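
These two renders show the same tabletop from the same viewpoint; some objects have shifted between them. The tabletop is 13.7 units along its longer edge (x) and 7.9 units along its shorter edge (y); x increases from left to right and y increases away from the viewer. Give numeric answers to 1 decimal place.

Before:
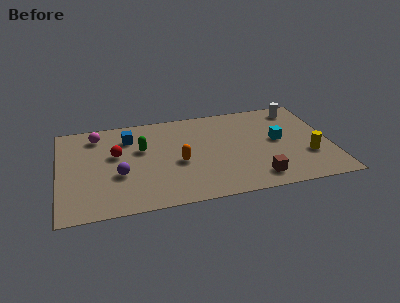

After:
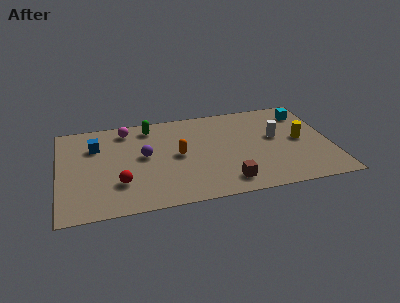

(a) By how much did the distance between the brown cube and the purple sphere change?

-2.0

The distance was about 7.0 in the first image and 5.0 in the second, so they moved 2.0 units closer together.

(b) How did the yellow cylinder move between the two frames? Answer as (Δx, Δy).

(-0.3, 1.4)

The yellow cylinder started near (12.5, 2.6) and ended near (12.2, 4.0).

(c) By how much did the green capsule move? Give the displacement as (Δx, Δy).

(0.5, 1.8)

From the two frames, the green capsule sits at roughly (4.2, 4.9) before and (4.7, 6.7) after.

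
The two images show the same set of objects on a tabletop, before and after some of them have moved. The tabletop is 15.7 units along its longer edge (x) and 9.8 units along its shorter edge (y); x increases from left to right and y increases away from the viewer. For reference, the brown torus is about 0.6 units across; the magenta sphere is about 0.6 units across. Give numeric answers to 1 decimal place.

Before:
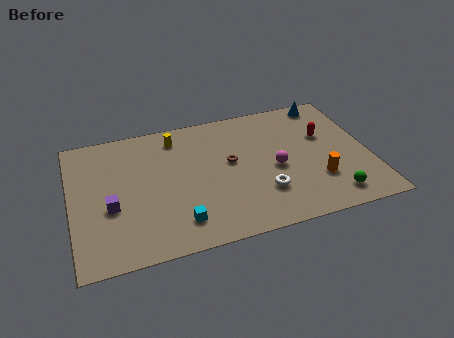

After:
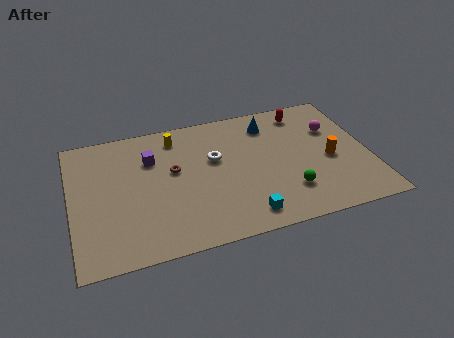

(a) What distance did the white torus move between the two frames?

3.9

From (9.9, 2.8) to (7.6, 6.0), the white torus covered √(2.3² + 3.2²) ≈ 3.9 units.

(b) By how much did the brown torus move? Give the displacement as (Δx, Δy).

(-3.0, 0.2)

The brown torus was at about (8.4, 5.5) and moved to about (5.4, 5.7).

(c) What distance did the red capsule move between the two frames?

2.3

The red capsule moved from about (13.5, 6.2) to (12.6, 8.3), a distance of √(0.9² + 2.1²) ≈ 2.3.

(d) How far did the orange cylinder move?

1.6

The orange cylinder was near (12.8, 2.9) before and (13.6, 4.3) after, so it travelled √(0.8² + 1.4²) ≈ 1.6 units.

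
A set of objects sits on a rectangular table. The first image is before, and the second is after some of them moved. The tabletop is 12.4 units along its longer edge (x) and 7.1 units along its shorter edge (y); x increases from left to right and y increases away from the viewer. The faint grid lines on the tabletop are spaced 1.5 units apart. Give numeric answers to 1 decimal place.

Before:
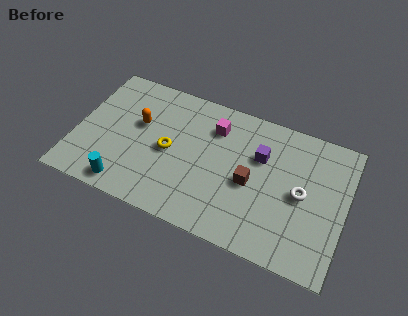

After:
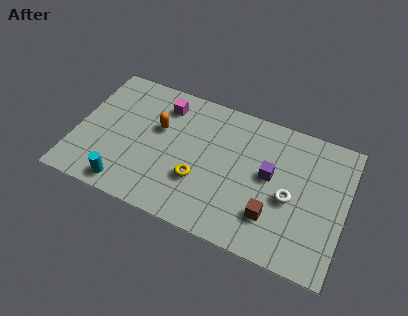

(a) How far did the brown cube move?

1.7

From (8.1, 3.2) to (9.2, 1.9), the brown cube covered √(1.1² + 1.3²) ≈ 1.7 units.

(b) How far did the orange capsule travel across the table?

0.9

The orange capsule moved from about (2.8, 4.3) to (3.7, 4.4), a distance of √(0.9² + 0.1²) ≈ 0.9.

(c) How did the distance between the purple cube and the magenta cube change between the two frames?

+3.1

They were about 2.3 units apart before and 5.4 after — 3.1 units further apart.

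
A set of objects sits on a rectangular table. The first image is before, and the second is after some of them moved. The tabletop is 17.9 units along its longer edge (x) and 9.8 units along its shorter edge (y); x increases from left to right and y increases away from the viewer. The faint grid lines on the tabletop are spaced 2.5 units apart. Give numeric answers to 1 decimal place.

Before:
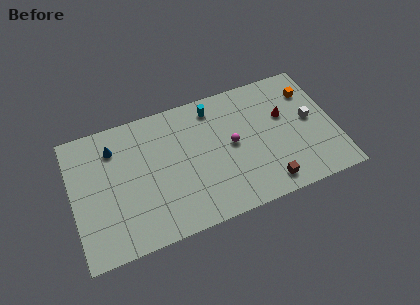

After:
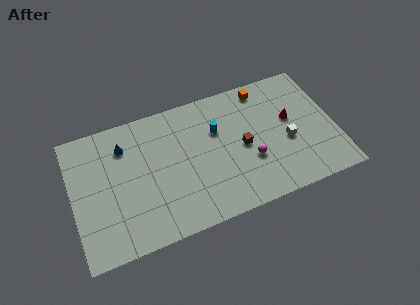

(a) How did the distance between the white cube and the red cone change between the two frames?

-0.3

Before: roughly 1.9 units apart; after: 1.6. That's 0.3 units closer together.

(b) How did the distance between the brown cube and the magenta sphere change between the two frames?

-2.9

They were about 4.2 units apart before and 1.3 after — 2.9 units closer together.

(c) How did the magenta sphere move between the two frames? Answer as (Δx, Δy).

(1.1, -1.6)

The magenta sphere started near (10.9, 5.1) and ended near (12.0, 3.5).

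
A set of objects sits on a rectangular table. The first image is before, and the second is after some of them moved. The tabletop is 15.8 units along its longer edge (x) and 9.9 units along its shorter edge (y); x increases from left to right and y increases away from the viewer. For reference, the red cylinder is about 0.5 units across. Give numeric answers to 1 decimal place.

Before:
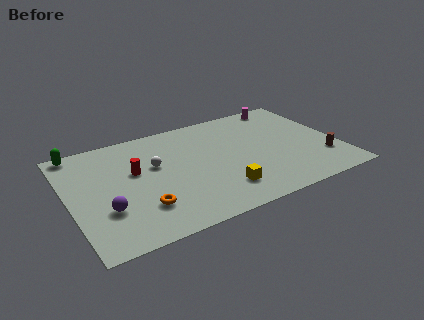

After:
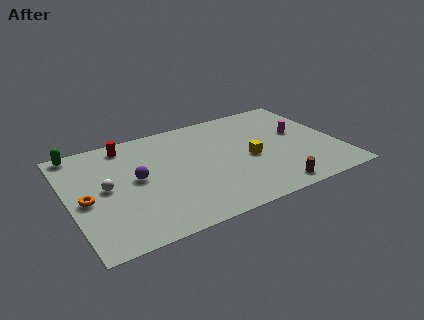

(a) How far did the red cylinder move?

2.7

The red cylinder moved from about (3.9, 5.9) to (3.7, 8.6), a distance of √(0.2² + 2.7²) ≈ 2.7.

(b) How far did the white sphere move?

3.1

The white sphere moved from about (5.1, 6.0) to (2.1, 5.1), a distance of √(3.0² + 0.9²) ≈ 3.1.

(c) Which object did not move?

the green capsule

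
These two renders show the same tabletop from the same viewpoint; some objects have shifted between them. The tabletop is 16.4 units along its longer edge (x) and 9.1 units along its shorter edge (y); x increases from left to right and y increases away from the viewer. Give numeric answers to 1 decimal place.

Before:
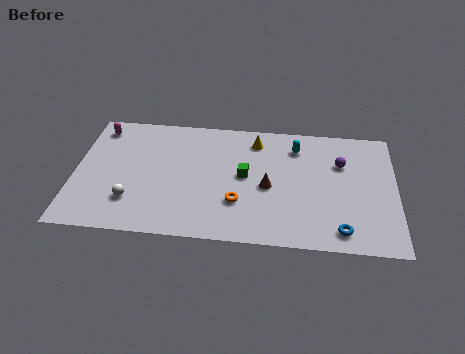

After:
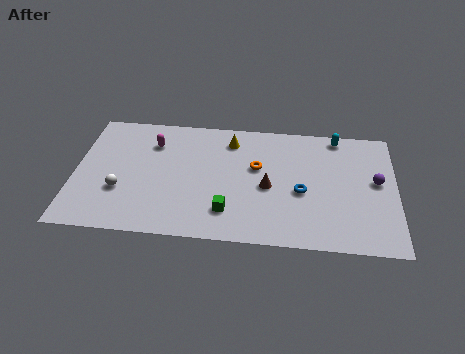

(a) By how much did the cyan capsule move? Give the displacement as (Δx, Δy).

(2.1, 1.0)

The cyan capsule started near (11.3, 7.2) and ended near (13.4, 8.2).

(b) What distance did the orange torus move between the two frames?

2.8

From (8.4, 2.8) to (9.3, 5.5), the orange torus covered √(0.9² + 2.7²) ≈ 2.8 units.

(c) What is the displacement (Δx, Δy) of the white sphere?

(-0.6, 0.7)

The white sphere started near (3.0, 2.4) and ended near (2.4, 3.1).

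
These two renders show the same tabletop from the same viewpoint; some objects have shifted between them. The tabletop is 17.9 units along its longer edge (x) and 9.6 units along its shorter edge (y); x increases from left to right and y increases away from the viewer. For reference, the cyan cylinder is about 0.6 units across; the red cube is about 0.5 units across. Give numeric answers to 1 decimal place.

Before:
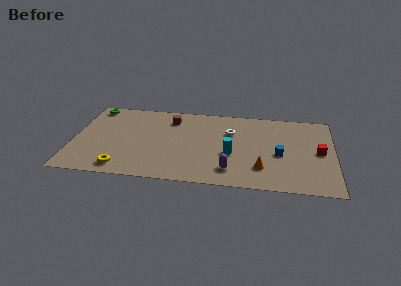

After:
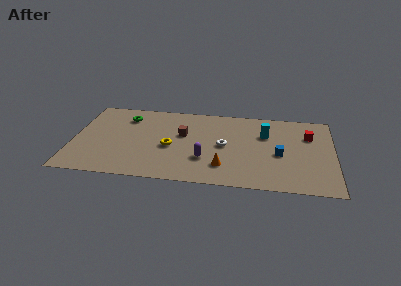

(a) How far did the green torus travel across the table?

2.5

The green torus was near (1.2, 8.5) before and (3.5, 7.5) after, so it travelled √(2.3² + 1.0²) ≈ 2.5 units.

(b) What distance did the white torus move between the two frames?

1.7

From (10.8, 6.5) to (10.4, 4.8), the white torus covered √(0.4² + 1.7²) ≈ 1.7 units.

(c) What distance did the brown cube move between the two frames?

2.0

The brown cube was near (6.6, 7.6) before and (7.5, 5.8) after, so it travelled √(0.9² + 1.8²) ≈ 2.0 units.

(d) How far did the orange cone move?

2.6

From (13.0, 2.4) to (10.4, 2.3), the orange cone covered √(2.6² + 0.1²) ≈ 2.6 units.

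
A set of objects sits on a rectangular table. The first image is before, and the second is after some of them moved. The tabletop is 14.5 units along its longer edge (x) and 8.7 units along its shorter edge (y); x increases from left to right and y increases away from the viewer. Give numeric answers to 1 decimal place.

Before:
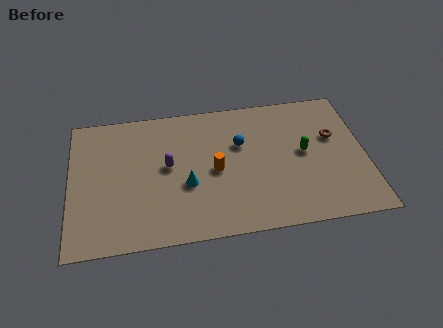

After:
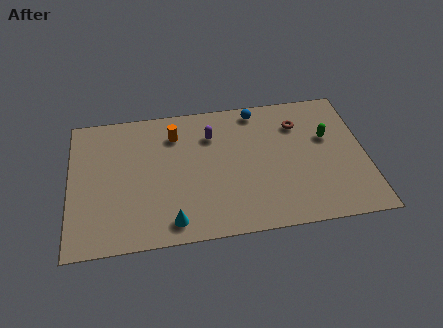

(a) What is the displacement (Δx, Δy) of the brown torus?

(-1.7, 1.1)

The brown torus was at about (13.0, 5.4) and moved to about (11.3, 6.5).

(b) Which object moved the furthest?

the orange cylinder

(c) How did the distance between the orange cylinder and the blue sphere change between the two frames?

+2.2

They were about 2.0 units apart before and 4.2 after — 2.2 units further apart.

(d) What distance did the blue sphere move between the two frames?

2.3

The blue sphere moved from about (8.4, 5.6) to (9.3, 7.7), a distance of √(0.9² + 2.1²) ≈ 2.3.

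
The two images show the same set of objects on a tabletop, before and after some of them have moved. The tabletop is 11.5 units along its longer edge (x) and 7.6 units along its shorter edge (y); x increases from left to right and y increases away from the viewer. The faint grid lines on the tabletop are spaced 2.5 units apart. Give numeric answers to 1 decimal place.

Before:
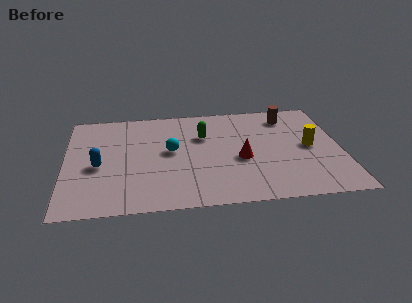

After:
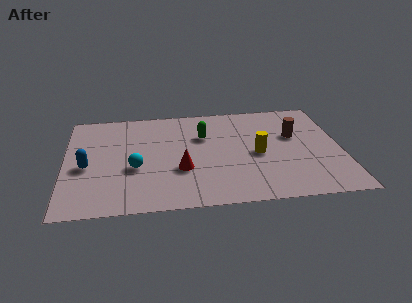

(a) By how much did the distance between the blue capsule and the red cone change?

-2.0

Before: roughly 5.9 units apart; after: 3.9. That's 2.0 units closer together.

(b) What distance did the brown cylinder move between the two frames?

1.5

From (9.4, 6.2) to (9.6, 4.7), the brown cylinder covered √(0.2² + 1.5²) ≈ 1.5 units.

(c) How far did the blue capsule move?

0.5

The blue capsule moved from about (1.4, 3.3) to (0.9, 3.3), a distance of √(0.5² + 0.0²) ≈ 0.5.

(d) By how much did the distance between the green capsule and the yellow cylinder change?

-1.9

The distance was about 4.6 in the first image and 2.7 in the second, so they moved 1.9 units closer together.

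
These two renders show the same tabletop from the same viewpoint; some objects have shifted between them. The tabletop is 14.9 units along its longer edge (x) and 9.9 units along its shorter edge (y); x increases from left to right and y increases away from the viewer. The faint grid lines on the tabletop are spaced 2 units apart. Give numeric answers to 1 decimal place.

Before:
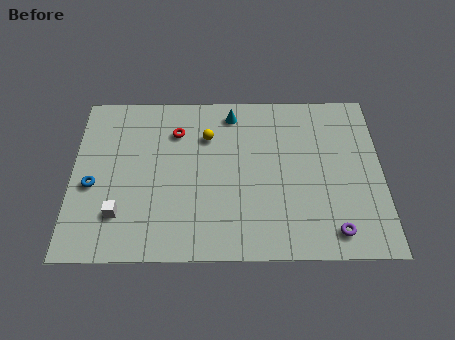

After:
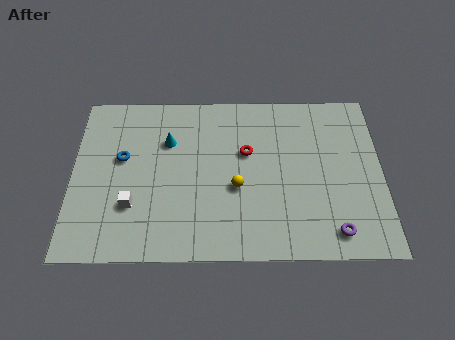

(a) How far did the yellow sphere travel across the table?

3.4

From (6.5, 7.1) to (7.9, 4.0), the yellow sphere covered √(1.4² + 3.1²) ≈ 3.4 units.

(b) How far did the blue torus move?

2.1

The blue torus moved from about (1.0, 4.2) to (2.4, 5.8), a distance of √(1.4² + 1.6²) ≈ 2.1.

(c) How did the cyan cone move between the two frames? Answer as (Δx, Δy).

(-3.1, -1.7)

The cyan cone was at about (7.7, 8.5) and moved to about (4.6, 6.8).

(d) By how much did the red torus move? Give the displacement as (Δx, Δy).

(3.4, -1.3)

The red torus started near (5.0, 7.4) and ended near (8.4, 6.1).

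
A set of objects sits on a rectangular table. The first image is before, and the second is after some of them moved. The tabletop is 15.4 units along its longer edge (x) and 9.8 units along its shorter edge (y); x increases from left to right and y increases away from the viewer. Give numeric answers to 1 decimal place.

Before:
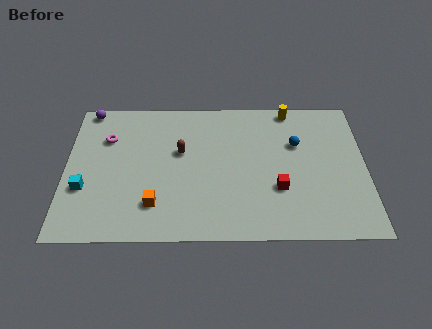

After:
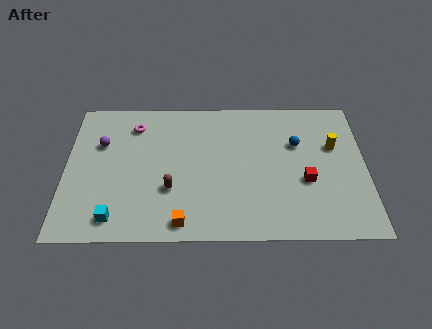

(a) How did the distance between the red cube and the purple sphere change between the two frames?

-0.5

The distance was about 11.3 in the first image and 10.8 in the second, so they moved 0.5 units closer together.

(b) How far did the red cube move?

1.5

The red cube moved from about (10.9, 3.3) to (12.3, 3.8), a distance of √(1.4² + 0.5²) ≈ 1.5.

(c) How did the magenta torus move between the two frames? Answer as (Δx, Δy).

(1.4, 0.9)

From the two frames, the magenta torus sits at roughly (2.1, 6.9) before and (3.5, 7.8) after.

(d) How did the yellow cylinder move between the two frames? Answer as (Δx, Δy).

(2.2, -2.7)

The yellow cylinder started near (11.6, 8.9) and ended near (13.8, 6.2).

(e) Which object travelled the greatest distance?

the yellow cylinder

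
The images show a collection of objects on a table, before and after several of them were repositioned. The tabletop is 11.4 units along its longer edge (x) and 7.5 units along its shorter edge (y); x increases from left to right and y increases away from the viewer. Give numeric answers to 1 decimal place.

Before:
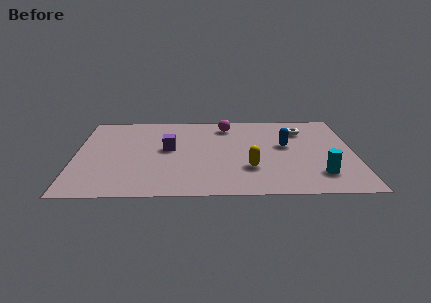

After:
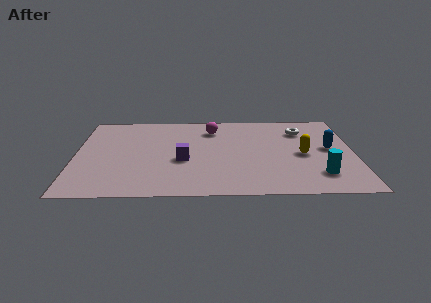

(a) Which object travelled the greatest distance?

the yellow capsule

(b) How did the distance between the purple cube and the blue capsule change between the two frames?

+1.3

Before: roughly 4.8 units apart; after: 6.1. That's 1.3 units further apart.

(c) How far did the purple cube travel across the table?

1.2

The purple cube was near (3.8, 4.1) before and (4.4, 3.1) after, so it travelled √(0.6² + 1.0²) ≈ 1.2 units.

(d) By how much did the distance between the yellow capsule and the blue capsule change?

-1.3

Before: roughly 2.5 units apart; after: 1.2. That's 1.3 units closer together.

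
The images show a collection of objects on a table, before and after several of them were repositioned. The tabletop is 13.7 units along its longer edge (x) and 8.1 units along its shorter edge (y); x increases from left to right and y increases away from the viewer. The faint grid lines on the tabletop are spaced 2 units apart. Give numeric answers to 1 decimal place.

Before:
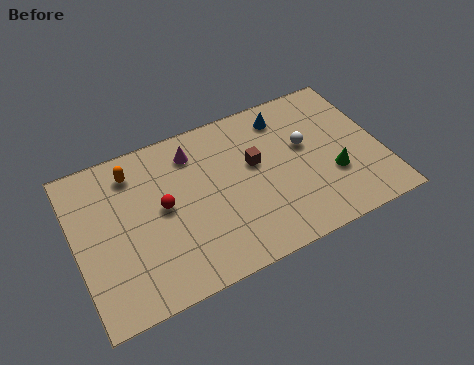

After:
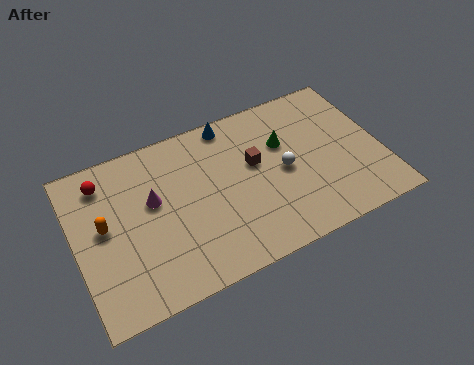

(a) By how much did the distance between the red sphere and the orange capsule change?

-0.3

The distance was about 2.5 in the first image and 2.2 in the second, so they moved 0.3 units closer together.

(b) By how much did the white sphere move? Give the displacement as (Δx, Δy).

(-1.1, -0.9)

From the two frames, the white sphere sits at roughly (10.4, 4.8) before and (9.3, 3.9) after.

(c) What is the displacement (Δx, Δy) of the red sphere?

(-2.4, 2.3)

The red sphere was at about (3.9, 4.3) and moved to about (1.5, 6.6).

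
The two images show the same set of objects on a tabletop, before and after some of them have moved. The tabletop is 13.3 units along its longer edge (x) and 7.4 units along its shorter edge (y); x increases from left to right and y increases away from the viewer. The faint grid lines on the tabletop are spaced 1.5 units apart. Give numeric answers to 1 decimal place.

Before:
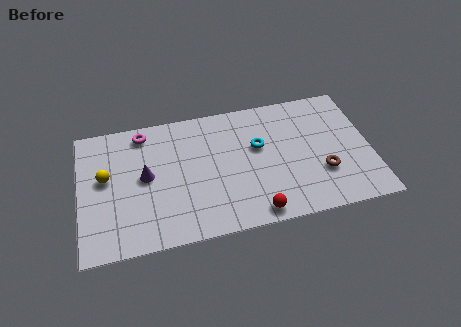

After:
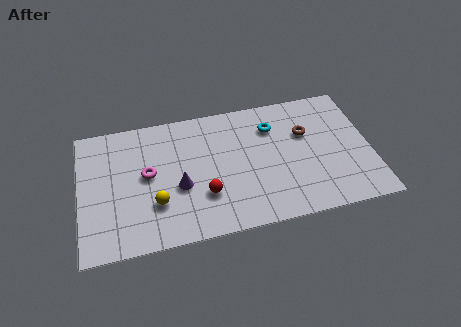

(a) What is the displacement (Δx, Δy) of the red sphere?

(-2.2, 1.5)

The red sphere was at about (7.8, 0.8) and moved to about (5.6, 2.3).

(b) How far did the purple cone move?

1.7

The purple cone was near (3.0, 3.9) before and (4.5, 3.0) after, so it travelled √(1.5² + 0.9²) ≈ 1.7 units.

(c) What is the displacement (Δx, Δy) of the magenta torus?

(0.1, -2.4)

The magenta torus started near (3.0, 6.4) and ended near (3.1, 4.0).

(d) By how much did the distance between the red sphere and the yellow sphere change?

-5.2

Before: roughly 7.4 units apart; after: 2.2. That's 5.2 units closer together.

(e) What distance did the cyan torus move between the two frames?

1.2

From (8.2, 4.5) to (8.9, 5.5), the cyan torus covered √(0.7² + 1.0²) ≈ 1.2 units.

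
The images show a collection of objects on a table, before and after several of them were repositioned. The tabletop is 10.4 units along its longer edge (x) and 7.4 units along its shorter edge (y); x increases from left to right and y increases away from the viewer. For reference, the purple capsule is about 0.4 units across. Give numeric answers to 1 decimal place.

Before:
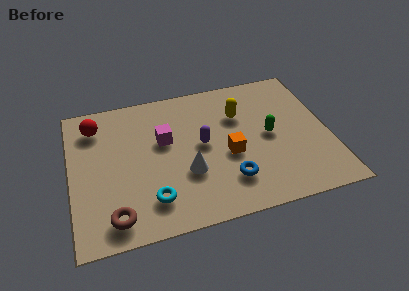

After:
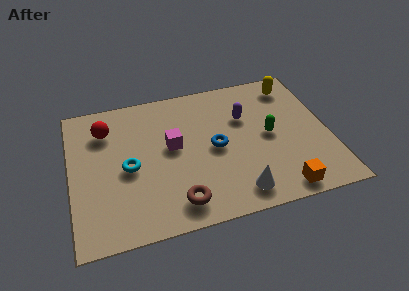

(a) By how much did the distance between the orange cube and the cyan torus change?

+2.9

The distance was about 3.5 in the first image and 6.4 in the second, so they moved 2.9 units further apart.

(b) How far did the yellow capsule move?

2.5

The yellow capsule moved from about (6.9, 5.1) to (9.2, 6.2), a distance of √(2.3² + 1.1²) ≈ 2.5.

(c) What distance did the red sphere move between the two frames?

0.5

The red sphere moved from about (1.1, 5.9) to (1.5, 5.6), a distance of √(0.4² + 0.3²) ≈ 0.5.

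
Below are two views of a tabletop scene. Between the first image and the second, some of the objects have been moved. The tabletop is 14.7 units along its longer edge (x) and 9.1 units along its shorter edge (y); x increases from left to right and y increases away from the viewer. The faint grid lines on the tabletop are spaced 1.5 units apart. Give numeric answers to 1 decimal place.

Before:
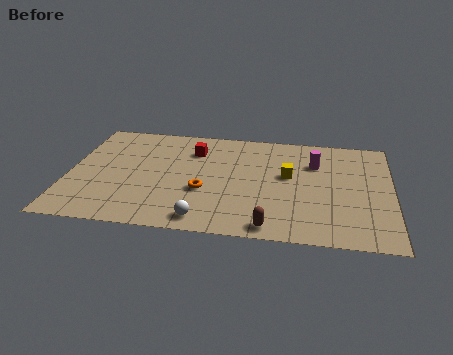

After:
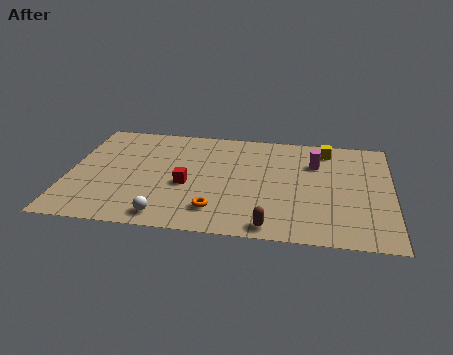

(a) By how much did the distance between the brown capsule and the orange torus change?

-1.3

The distance was about 4.0 in the first image and 2.7 in the second, so they moved 1.3 units closer together.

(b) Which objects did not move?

the brown capsule and the magenta cylinder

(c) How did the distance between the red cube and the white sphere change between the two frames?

-2.9

They were about 5.7 units apart before and 2.8 after — 2.9 units closer together.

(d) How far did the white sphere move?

1.7

The white sphere was near (6.3, 1.1) before and (4.6, 1.1) after, so it travelled √(1.7² + 0.0²) ≈ 1.7 units.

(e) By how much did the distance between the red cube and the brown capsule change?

-2.1

The distance was about 7.0 in the first image and 4.9 in the second, so they moved 2.1 units closer together.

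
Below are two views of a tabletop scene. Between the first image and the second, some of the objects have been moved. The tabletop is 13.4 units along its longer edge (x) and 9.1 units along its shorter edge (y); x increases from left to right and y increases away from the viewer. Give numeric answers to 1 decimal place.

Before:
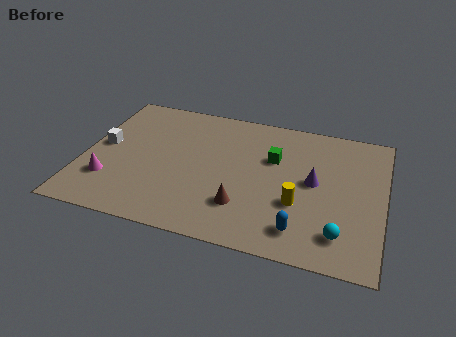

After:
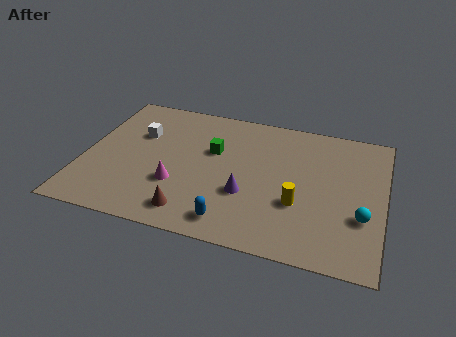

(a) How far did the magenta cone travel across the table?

3.0

From (1.3, 2.5) to (4.3, 3.0), the magenta cone covered √(3.0² + 0.5²) ≈ 3.0 units.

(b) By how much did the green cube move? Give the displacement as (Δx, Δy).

(-2.7, -0.2)

From the two frames, the green cube sits at roughly (8.4, 5.9) before and (5.7, 5.7) after.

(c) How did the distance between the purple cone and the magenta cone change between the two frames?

-6.2

Before: roughly 9.3 units apart; after: 3.1. That's 6.2 units closer together.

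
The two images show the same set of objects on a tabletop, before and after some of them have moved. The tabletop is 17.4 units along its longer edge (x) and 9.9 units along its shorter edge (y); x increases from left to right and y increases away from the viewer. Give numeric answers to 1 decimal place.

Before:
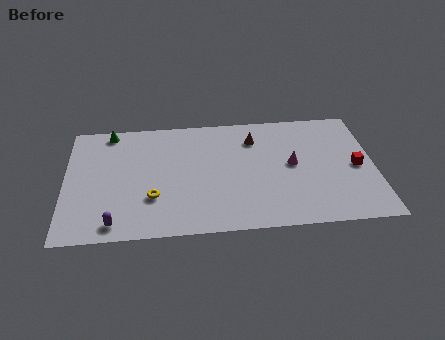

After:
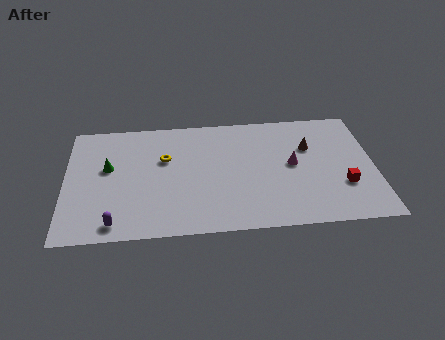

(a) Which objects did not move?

the magenta cone and the purple capsule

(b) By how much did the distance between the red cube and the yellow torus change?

-1.1

The distance was about 11.6 in the first image and 10.5 in the second, so they moved 1.1 units closer together.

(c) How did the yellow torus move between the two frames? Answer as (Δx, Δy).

(0.7, 3.2)

From the two frames, the yellow torus sits at roughly (4.9, 3.1) before and (5.6, 6.3) after.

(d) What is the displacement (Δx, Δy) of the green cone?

(-0.1, -3.1)

The green cone was at about (2.5, 8.9) and moved to about (2.4, 5.8).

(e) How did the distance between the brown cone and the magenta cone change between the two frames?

-1.5

Before: roughly 3.2 units apart; after: 1.7. That's 1.5 units closer together.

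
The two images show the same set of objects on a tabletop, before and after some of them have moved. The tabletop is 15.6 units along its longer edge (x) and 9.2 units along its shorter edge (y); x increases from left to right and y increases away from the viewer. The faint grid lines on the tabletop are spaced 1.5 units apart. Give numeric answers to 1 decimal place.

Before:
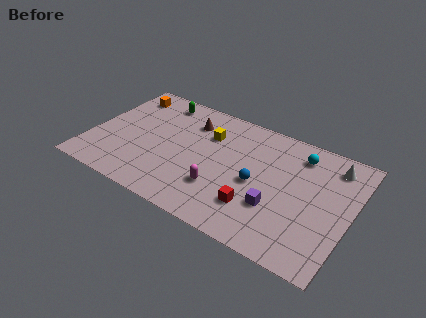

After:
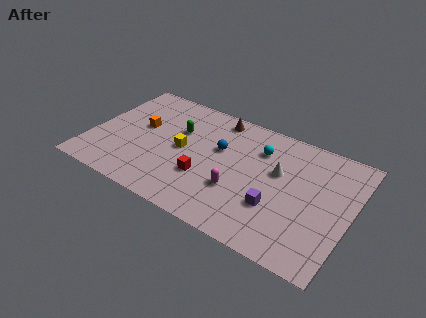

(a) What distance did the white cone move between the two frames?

3.6

The white cone moved from about (14.2, 7.6) to (11.2, 5.6), a distance of √(3.0² + 2.0²) ≈ 3.6.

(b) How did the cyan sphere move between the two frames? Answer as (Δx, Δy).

(-2.3, -0.7)

The cyan sphere was at about (12.2, 7.5) and moved to about (9.9, 6.8).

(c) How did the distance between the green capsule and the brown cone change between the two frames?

+0.7

They were about 2.3 units apart before and 3.0 after — 0.7 units further apart.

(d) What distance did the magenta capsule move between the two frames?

1.1

From (8.1, 2.7) to (9.1, 3.1), the magenta capsule covered √(1.0² + 0.4²) ≈ 1.1 units.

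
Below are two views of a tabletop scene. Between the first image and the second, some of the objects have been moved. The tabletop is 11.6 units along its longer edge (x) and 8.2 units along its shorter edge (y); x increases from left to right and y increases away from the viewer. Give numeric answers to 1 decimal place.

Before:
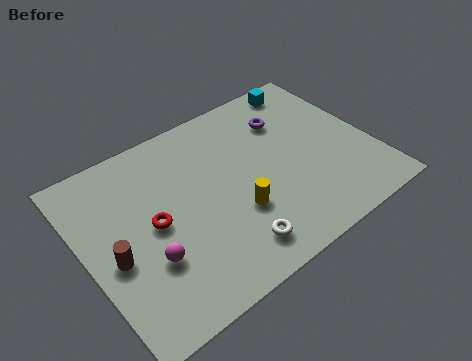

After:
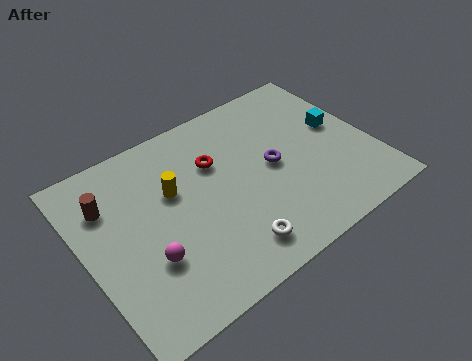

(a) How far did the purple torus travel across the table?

2.1

From (8.6, 6.0) to (7.6, 4.1), the purple torus covered √(1.0² + 1.9²) ≈ 2.1 units.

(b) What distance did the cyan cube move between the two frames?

2.8

The cyan cube was near (9.8, 7.3) before and (10.5, 4.6) after, so it travelled √(0.7² + 2.7²) ≈ 2.8 units.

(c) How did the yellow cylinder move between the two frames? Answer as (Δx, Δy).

(-2.1, 2.3)

The yellow cylinder started near (5.8, 2.8) and ended near (3.7, 5.1).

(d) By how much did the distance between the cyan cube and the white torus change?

-1.3

The distance was about 7.4 in the first image and 6.1 in the second, so they moved 1.3 units closer together.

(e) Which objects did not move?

the white torus and the magenta sphere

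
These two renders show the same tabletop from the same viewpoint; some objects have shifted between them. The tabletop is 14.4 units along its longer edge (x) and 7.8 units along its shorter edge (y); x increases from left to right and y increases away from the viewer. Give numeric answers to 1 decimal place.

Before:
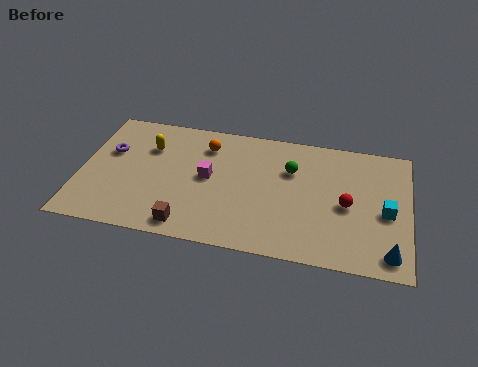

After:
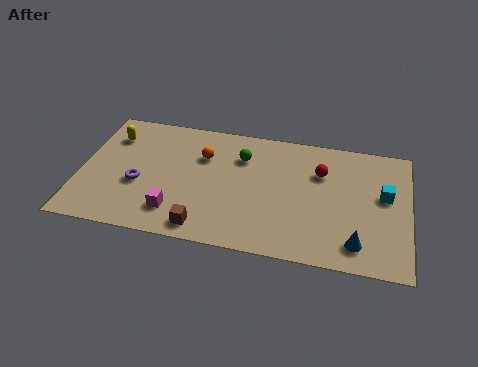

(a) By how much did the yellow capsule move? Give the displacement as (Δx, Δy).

(-1.7, 0.4)

The yellow capsule started near (2.9, 5.5) and ended near (1.2, 5.9).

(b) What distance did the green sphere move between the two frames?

2.2

The green sphere was near (9.2, 5.3) before and (7.0, 5.7) after, so it travelled √(2.2² + 0.4²) ≈ 2.2 units.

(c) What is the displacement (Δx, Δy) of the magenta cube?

(-1.3, -2.4)

The magenta cube started near (5.6, 4.1) and ended near (4.3, 1.7).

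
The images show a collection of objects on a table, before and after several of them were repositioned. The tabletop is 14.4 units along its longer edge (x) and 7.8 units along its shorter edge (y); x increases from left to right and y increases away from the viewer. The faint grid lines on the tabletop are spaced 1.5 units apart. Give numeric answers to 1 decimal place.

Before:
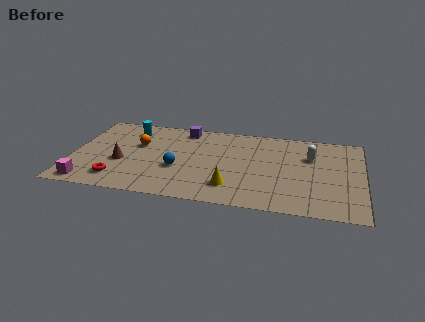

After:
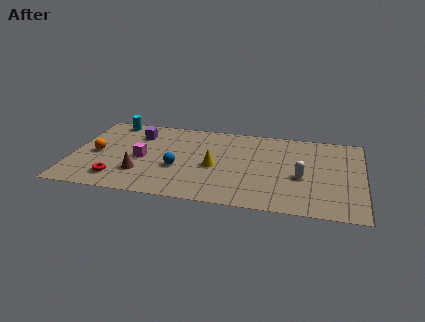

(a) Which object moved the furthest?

the magenta cube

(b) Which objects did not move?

the red torus and the blue sphere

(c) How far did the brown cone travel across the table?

1.3

From (2.5, 3.1) to (3.5, 2.2), the brown cone covered √(1.0² + 0.9²) ≈ 1.3 units.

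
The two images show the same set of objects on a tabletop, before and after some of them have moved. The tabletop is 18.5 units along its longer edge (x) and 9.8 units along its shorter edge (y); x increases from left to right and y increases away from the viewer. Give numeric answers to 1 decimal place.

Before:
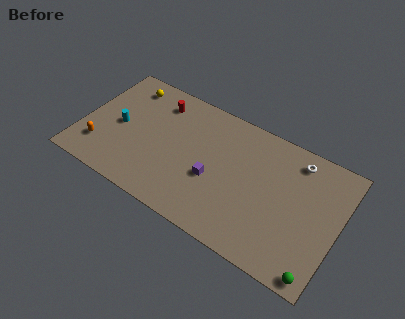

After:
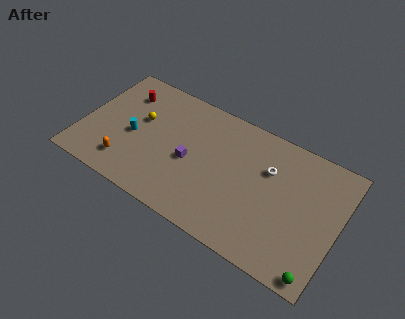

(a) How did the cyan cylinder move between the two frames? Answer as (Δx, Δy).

(1.1, -0.3)

The cyan cylinder started near (2.6, 4.7) and ended near (3.7, 4.4).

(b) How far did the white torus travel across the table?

2.5

The white torus was near (15.1, 8.3) before and (13.3, 6.6) after, so it travelled √(1.8² + 1.7²) ≈ 2.5 units.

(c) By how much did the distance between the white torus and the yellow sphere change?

-3.2

They were about 12.5 units apart before and 9.3 after — 3.2 units closer together.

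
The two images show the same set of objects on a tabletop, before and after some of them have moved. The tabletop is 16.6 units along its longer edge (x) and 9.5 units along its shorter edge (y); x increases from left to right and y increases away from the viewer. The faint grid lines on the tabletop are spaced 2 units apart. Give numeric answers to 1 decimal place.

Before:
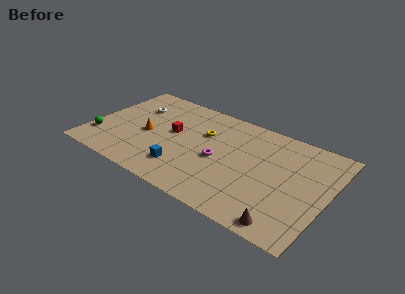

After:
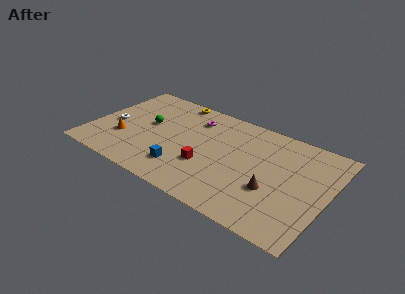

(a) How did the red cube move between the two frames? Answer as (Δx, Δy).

(2.8, -2.0)

From the two frames, the red cube sits at roughly (5.6, 5.3) before and (8.4, 3.3) after.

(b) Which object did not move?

the blue cube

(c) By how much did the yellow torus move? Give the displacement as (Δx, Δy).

(-2.6, 2.4)

The yellow torus started near (7.7, 6.3) and ended near (5.1, 8.7).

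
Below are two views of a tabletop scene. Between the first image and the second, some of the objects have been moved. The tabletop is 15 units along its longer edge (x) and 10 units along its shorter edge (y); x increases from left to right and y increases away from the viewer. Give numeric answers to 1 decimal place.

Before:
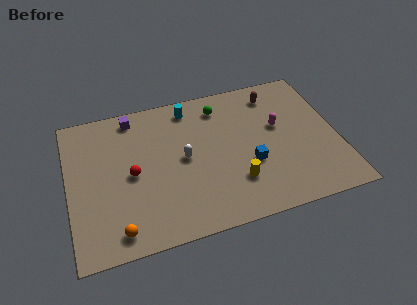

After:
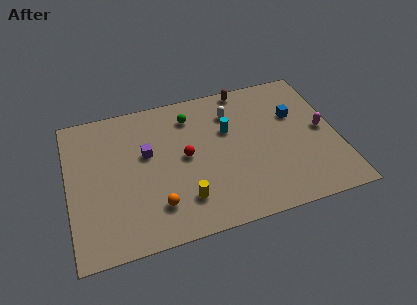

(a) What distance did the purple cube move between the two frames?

2.9

The purple cube was near (3.8, 8.8) before and (4.4, 6.0) after, so it travelled √(0.6² + 2.8²) ≈ 2.9 units.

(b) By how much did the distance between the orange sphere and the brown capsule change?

-2.8

Before: roughly 11.6 units apart; after: 8.8. That's 2.8 units closer together.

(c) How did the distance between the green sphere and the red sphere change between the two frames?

-3.4

Before: roughly 6.2 units apart; after: 2.8. That's 3.4 units closer together.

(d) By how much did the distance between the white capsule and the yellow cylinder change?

+2.5

They were about 3.6 units apart before and 6.1 after — 2.5 units further apart.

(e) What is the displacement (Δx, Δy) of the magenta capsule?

(2.4, -0.9)

From the two frames, the magenta capsule sits at roughly (11.8, 5.9) before and (14.2, 5.0) after.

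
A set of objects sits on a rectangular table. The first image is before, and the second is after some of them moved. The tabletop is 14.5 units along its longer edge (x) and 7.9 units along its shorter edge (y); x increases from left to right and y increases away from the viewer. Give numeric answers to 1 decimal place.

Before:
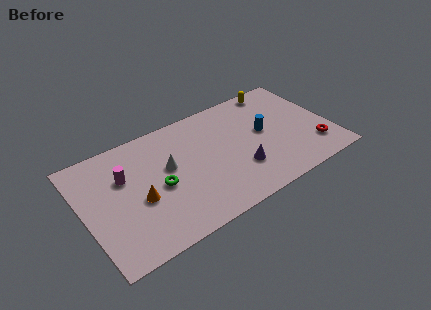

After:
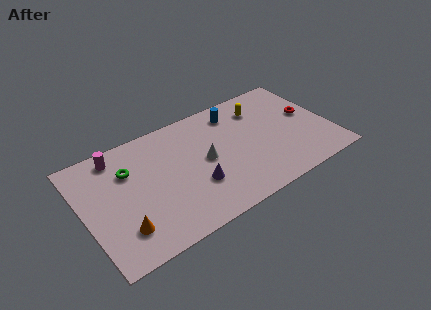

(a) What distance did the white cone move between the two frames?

2.2

From (5.0, 4.6) to (7.1, 4.0), the white cone covered √(2.1² + 0.6²) ≈ 2.2 units.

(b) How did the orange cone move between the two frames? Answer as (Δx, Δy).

(-1.2, -1.4)

The orange cone started near (3.1, 3.3) and ended near (1.9, 1.9).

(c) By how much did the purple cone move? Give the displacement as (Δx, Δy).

(-2.6, 0.2)

From the two frames, the purple cone sits at roughly (8.9, 2.4) before and (6.3, 2.6) after.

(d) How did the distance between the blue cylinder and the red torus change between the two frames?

+1.1

The distance was about 3.5 in the first image and 4.6 in the second, so they moved 1.1 units further apart.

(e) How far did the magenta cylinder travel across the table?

1.6

The magenta cylinder moved from about (2.5, 5.2) to (2.3, 6.8), a distance of √(0.2² + 1.6²) ≈ 1.6.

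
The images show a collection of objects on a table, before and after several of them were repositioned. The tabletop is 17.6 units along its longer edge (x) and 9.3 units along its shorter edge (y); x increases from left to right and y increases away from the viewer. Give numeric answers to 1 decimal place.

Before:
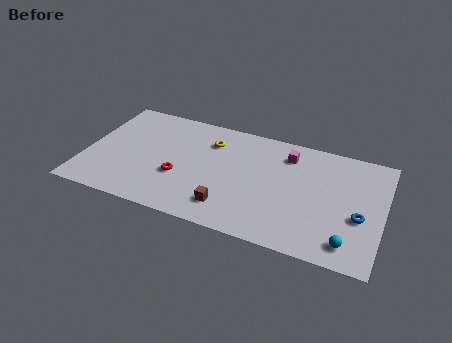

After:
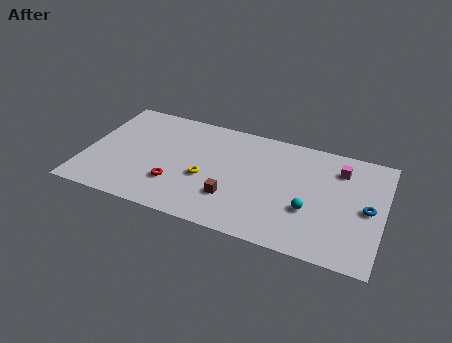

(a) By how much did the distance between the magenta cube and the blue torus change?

-2.6

They were about 5.8 units apart before and 3.2 after — 2.6 units closer together.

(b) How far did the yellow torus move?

3.2

The yellow torus moved from about (7.2, 7.0) to (7.2, 3.8), a distance of √(0.0² + 3.2²) ≈ 3.2.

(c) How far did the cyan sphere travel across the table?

3.0

The cyan sphere was near (15.8, 1.5) before and (13.4, 3.3) after, so it travelled √(2.4² + 1.8²) ≈ 3.0 units.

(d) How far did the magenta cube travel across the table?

3.1

The magenta cube was near (11.8, 7.4) before and (14.9, 7.2) after, so it travelled √(3.1² + 0.2²) ≈ 3.1 units.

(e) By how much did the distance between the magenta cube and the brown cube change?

+1.2

Before: roughly 6.3 units apart; after: 7.5. That's 1.2 units further apart.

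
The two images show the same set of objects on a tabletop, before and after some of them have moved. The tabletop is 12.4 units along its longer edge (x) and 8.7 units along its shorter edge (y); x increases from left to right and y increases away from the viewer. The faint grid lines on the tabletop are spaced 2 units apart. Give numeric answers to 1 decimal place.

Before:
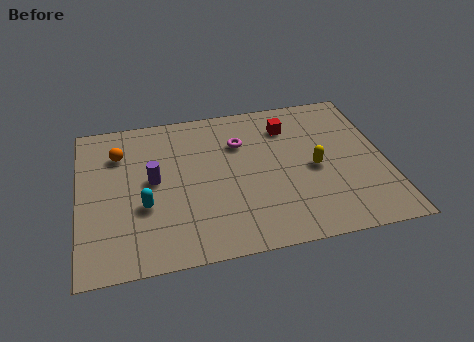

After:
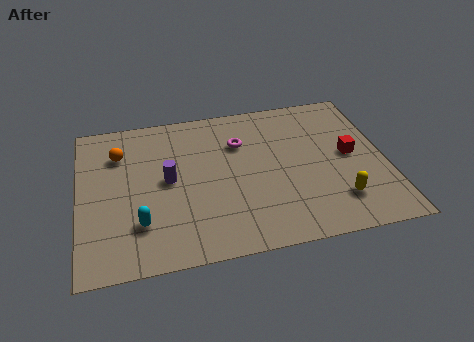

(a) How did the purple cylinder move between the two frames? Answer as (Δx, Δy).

(0.6, -0.1)

From the two frames, the purple cylinder sits at roughly (3.0, 4.6) before and (3.6, 4.5) after.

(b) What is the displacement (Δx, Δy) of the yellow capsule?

(0.8, -2.0)

From the two frames, the yellow capsule sits at roughly (9.5, 4.0) before and (10.3, 2.0) after.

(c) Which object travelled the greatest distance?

the red cube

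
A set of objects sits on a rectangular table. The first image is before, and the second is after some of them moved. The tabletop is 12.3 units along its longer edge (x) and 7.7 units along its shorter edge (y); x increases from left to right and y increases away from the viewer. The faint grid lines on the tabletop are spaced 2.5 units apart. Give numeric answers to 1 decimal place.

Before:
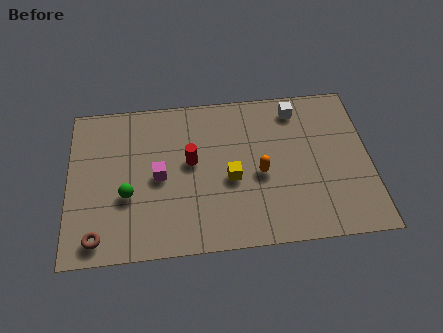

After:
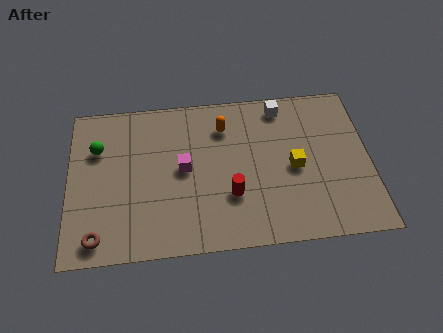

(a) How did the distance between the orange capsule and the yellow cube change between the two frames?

+2.4

They were about 1.2 units apart before and 3.6 after — 2.4 units further apart.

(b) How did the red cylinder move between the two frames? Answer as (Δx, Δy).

(1.6, -1.8)

The red cylinder started near (5.0, 4.3) and ended near (6.6, 2.5).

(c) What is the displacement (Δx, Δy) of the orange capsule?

(-1.4, 2.5)

The orange capsule was at about (7.8, 3.4) and moved to about (6.4, 5.9).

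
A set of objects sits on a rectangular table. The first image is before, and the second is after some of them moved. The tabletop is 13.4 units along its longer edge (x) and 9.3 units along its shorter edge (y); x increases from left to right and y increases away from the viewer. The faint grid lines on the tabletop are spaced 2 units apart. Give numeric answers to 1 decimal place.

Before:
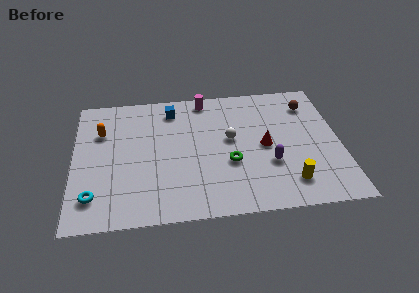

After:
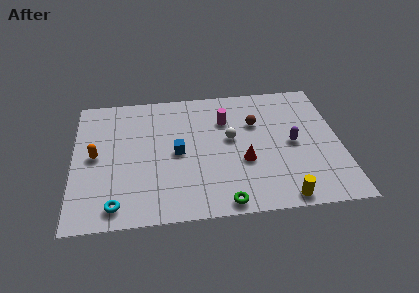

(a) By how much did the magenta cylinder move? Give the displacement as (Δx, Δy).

(1.0, -1.7)

The magenta cylinder started near (6.7, 8.3) and ended near (7.7, 6.6).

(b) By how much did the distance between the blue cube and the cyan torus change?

-2.5

Before: roughly 7.0 units apart; after: 4.5. That's 2.5 units closer together.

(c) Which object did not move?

the white sphere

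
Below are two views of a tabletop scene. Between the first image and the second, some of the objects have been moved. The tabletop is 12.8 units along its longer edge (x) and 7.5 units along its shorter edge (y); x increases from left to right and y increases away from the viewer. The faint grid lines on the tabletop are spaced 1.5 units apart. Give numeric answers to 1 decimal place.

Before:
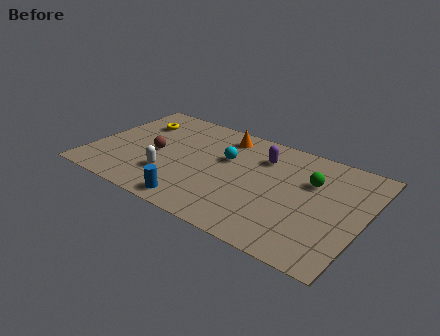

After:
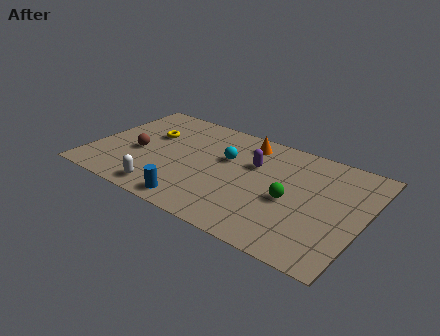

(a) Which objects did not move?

the cyan sphere and the blue cylinder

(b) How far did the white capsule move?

1.2

The white capsule moved from about (3.9, 2.2) to (3.9, 1.0), a distance of √(0.0² + 1.2²) ≈ 1.2.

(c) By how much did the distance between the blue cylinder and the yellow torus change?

-1.0

Before: roughly 5.9 units apart; after: 4.9. That's 1.0 units closer together.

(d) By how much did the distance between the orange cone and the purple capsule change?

-0.6

Before: roughly 2.1 units apart; after: 1.5. That's 0.6 units closer together.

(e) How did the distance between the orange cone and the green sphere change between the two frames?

-0.6

The distance was about 4.6 in the first image and 4.0 in the second, so they moved 0.6 units closer together.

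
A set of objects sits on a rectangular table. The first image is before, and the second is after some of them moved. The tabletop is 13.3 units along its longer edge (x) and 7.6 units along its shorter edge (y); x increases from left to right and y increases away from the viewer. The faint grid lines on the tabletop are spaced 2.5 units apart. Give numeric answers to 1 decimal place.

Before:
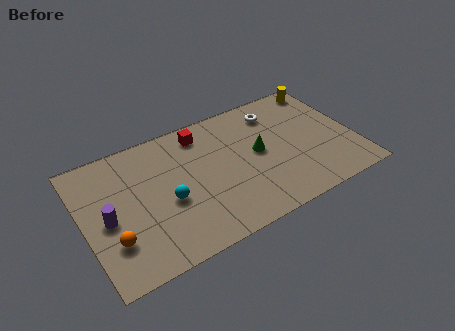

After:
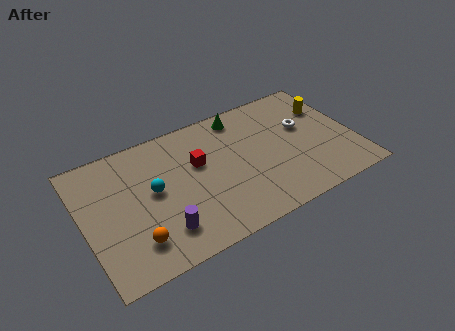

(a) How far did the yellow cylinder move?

1.4

The yellow cylinder moved from about (12.4, 6.7) to (12.3, 5.3), a distance of √(0.1² + 1.4²) ≈ 1.4.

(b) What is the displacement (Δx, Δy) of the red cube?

(-0.4, -1.7)

The red cube was at about (6.1, 6.4) and moved to about (5.7, 4.7).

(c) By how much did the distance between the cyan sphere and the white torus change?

+1.1

Before: roughly 6.5 units apart; after: 7.6. That's 1.1 units further apart.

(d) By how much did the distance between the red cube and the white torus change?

+1.6

The distance was about 3.7 in the first image and 5.3 in the second, so they moved 1.6 units further apart.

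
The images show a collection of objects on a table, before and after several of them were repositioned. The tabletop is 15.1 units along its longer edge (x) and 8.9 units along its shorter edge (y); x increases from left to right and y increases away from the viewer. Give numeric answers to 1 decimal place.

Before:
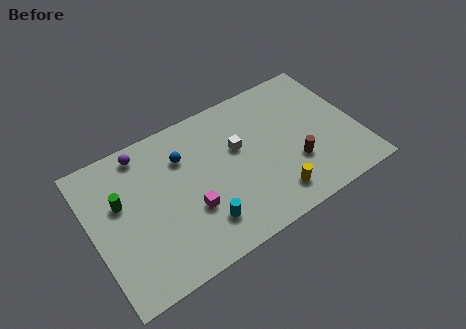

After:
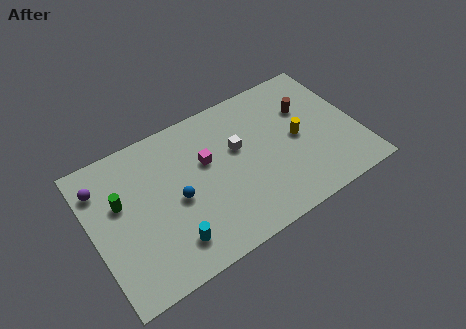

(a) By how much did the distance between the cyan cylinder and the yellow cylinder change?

+4.1

The distance was about 4.0 in the first image and 8.1 in the second, so they moved 4.1 units further apart.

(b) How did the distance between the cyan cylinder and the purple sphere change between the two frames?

-0.3

They were about 6.3 units apart before and 6.0 after — 0.3 units closer together.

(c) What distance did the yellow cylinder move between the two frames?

3.4

The yellow cylinder was near (9.8, 1.6) before and (11.7, 4.4) after, so it travelled √(1.9² + 2.8²) ≈ 3.4 units.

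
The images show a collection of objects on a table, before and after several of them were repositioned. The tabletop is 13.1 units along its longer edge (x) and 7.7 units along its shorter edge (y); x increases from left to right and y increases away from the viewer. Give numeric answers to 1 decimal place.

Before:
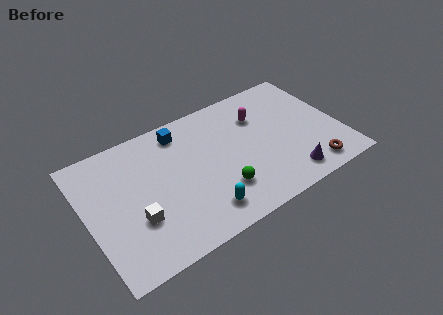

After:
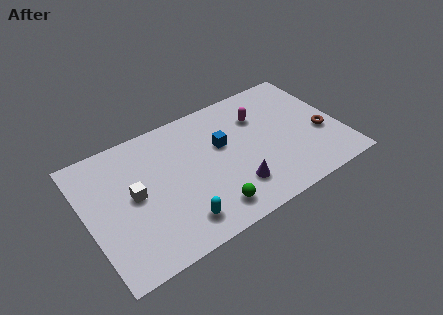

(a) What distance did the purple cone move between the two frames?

2.8

From (10.0, 1.2) to (7.3, 1.9), the purple cone covered √(2.7² + 0.7²) ≈ 2.8 units.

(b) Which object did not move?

the magenta capsule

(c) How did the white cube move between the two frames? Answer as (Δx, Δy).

(0.1, 1.4)

The white cube started near (2.3, 2.6) and ended near (2.4, 4.0).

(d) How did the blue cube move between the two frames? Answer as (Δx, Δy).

(1.9, -1.8)

The blue cube started near (5.2, 6.5) and ended near (7.1, 4.7).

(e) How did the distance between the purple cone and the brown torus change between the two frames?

+3.7

Before: roughly 1.2 units apart; after: 4.9. That's 3.7 units further apart.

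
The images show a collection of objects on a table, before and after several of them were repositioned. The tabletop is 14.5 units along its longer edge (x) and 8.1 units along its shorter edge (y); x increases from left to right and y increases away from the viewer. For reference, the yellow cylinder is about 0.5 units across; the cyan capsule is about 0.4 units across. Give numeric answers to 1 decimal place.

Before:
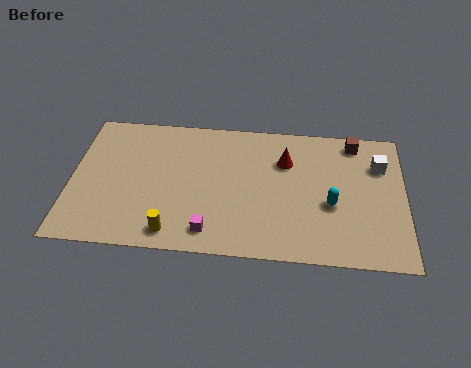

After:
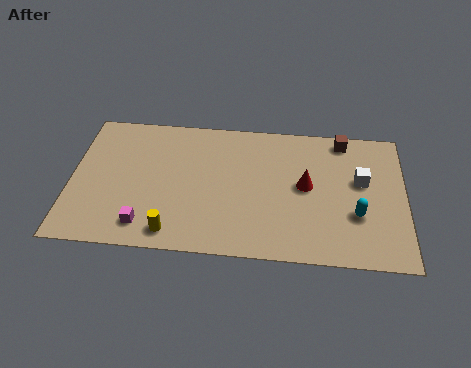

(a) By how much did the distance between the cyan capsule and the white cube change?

-1.3

The distance was about 3.3 in the first image and 2.0 in the second, so they moved 1.3 units closer together.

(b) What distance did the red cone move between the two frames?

1.7

The red cone moved from about (9.3, 5.7) to (10.2, 4.3), a distance of √(0.9² + 1.4²) ≈ 1.7.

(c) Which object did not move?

the yellow cylinder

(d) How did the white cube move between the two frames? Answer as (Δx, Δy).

(-0.8, -1.0)

The white cube started near (13.4, 5.8) and ended near (12.6, 4.8).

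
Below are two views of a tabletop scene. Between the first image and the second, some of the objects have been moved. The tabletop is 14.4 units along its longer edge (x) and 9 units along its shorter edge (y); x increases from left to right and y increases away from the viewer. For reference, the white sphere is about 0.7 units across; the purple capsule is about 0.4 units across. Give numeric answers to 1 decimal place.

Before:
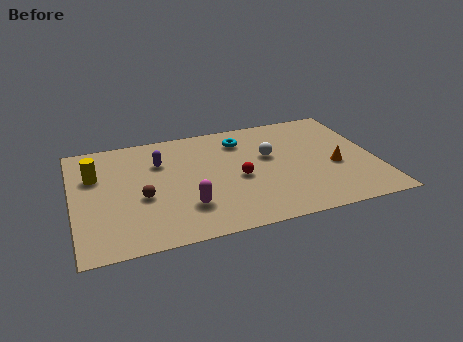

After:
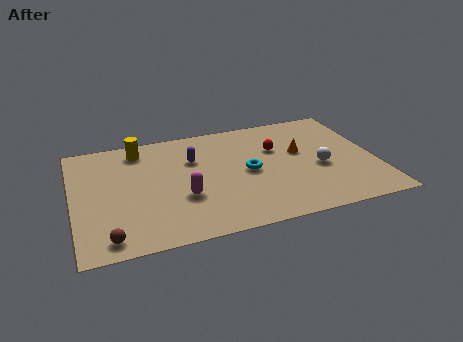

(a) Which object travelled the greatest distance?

the brown sphere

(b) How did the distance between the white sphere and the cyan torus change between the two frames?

+1.4

Before: roughly 2.1 units apart; after: 3.5. That's 1.4 units further apart.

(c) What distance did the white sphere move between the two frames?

2.8

The white sphere moved from about (9.4, 5.4) to (11.7, 3.8), a distance of √(2.3² + 1.6²) ≈ 2.8.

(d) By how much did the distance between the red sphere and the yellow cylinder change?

-0.3

Before: roughly 7.0 units apart; after: 6.7. That's 0.3 units closer together.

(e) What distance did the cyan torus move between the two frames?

2.7

From (8.2, 7.1) to (8.3, 4.4), the cyan torus covered √(0.1² + 2.7²) ≈ 2.7 units.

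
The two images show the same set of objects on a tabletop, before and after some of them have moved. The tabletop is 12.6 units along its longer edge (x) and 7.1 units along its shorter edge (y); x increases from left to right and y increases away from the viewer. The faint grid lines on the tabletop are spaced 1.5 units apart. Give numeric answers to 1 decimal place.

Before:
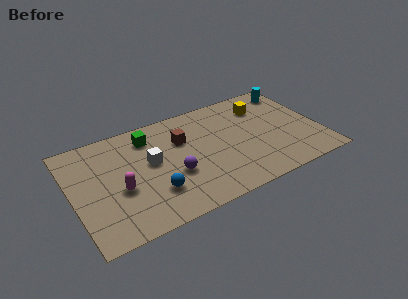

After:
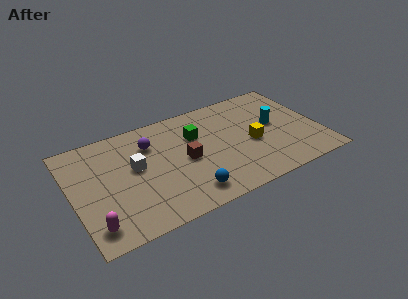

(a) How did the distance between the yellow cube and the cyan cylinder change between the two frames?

-0.3

Before: roughly 1.8 units apart; after: 1.5. That's 0.3 units closer together.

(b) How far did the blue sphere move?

1.8

The blue sphere was near (3.9, 2.0) before and (5.5, 1.2) after, so it travelled √(1.6² + 0.8²) ≈ 1.8 units.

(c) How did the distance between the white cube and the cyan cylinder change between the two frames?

-0.8

They were about 8.0 units apart before and 7.2 after — 0.8 units closer together.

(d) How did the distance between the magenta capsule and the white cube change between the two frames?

+1.7

Before: roughly 2.0 units apart; after: 3.7. That's 1.7 units further apart.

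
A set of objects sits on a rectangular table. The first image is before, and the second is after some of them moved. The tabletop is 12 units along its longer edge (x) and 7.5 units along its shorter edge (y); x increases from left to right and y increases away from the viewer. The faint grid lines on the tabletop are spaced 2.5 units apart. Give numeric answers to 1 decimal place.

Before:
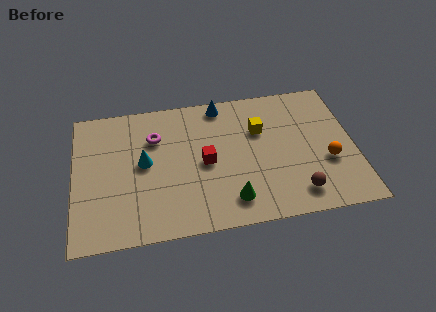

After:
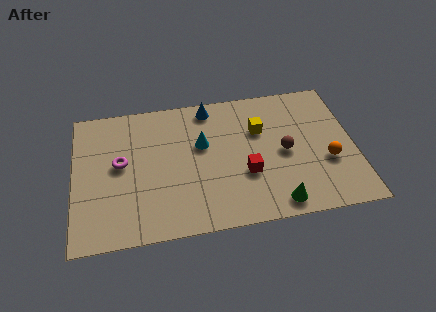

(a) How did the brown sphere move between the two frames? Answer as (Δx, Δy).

(-0.4, 2.3)

From the two frames, the brown sphere sits at roughly (9.4, 1.3) before and (9.0, 3.6) after.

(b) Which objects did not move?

the yellow cube and the orange sphere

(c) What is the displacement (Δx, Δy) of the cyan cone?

(2.5, 0.6)

From the two frames, the cyan cone sits at roughly (3.0, 4.0) before and (5.5, 4.6) after.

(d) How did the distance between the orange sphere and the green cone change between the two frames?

-1.4

The distance was about 4.4 in the first image and 3.0 in the second, so they moved 1.4 units closer together.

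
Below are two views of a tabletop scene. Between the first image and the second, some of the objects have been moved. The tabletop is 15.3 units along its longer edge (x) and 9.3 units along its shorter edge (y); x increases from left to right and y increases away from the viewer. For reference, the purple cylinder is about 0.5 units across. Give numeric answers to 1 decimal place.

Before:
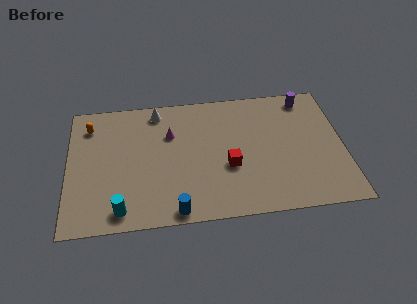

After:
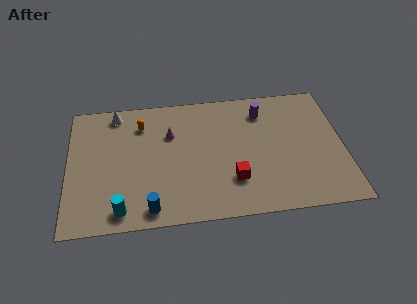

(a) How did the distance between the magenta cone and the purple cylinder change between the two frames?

-2.6

The distance was about 7.9 in the first image and 5.3 in the second, so they moved 2.6 units closer together.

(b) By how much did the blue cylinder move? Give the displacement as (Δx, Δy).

(-1.4, 0.3)

The blue cylinder was at about (5.9, 0.8) and moved to about (4.5, 1.1).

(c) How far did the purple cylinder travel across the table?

2.6

The purple cylinder was near (13.4, 8.1) before and (10.9, 7.4) after, so it travelled √(2.5² + 0.7²) ≈ 2.6 units.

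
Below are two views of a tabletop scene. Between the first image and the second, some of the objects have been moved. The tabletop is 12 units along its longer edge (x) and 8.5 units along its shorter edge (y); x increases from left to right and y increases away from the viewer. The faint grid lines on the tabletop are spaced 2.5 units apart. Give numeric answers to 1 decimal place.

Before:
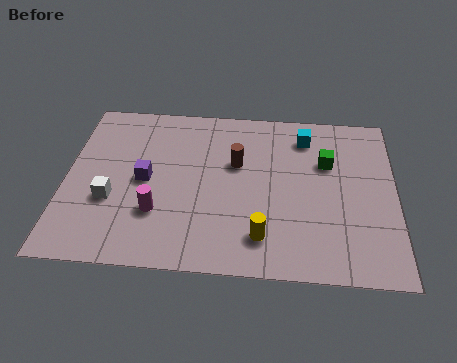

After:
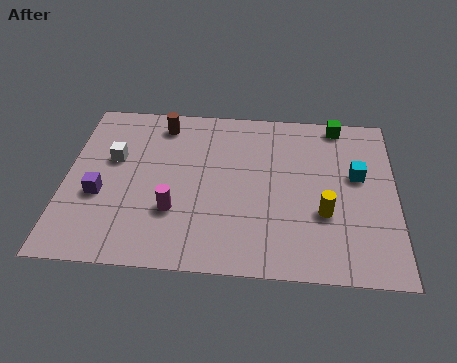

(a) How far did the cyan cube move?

2.7

The cyan cube moved from about (8.7, 6.9) to (10.6, 5.0), a distance of √(1.9² + 1.9²) ≈ 2.7.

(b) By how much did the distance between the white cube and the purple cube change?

+0.3

They were about 1.6 units apart before and 1.9 after — 0.3 units further apart.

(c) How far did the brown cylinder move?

3.4

From (6.2, 5.3) to (3.4, 7.2), the brown cylinder covered √(2.8² + 1.9²) ≈ 3.4 units.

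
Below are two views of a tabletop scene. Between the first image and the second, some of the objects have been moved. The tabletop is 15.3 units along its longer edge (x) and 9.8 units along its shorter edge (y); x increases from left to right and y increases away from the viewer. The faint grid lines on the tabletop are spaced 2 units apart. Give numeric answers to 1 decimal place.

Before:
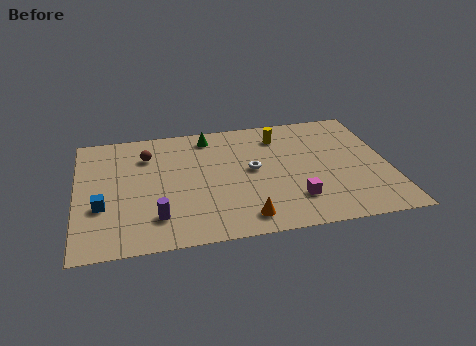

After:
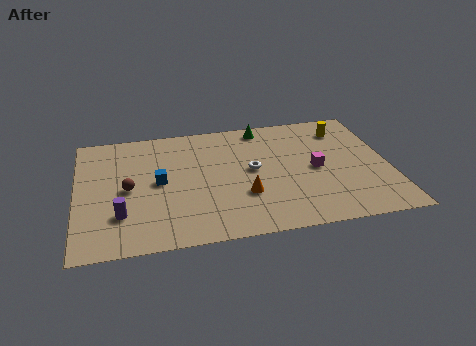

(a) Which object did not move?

the white torus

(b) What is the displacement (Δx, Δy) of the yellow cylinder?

(3.2, 0.0)

From the two frames, the yellow cylinder sits at roughly (10.1, 7.8) before and (13.3, 7.8) after.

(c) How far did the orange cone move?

1.8

The orange cone was near (8.0, 1.4) before and (8.1, 3.2) after, so it travelled √(0.1² + 1.8²) ≈ 1.8 units.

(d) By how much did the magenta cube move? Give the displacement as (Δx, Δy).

(1.2, 2.3)

From the two frames, the magenta cube sits at roughly (10.5, 2.4) before and (11.7, 4.7) after.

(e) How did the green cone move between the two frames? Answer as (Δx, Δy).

(2.7, 0.3)

The green cone started near (6.6, 8.4) and ended near (9.3, 8.7).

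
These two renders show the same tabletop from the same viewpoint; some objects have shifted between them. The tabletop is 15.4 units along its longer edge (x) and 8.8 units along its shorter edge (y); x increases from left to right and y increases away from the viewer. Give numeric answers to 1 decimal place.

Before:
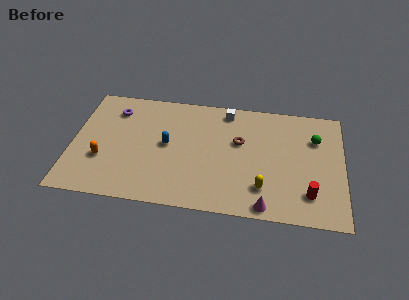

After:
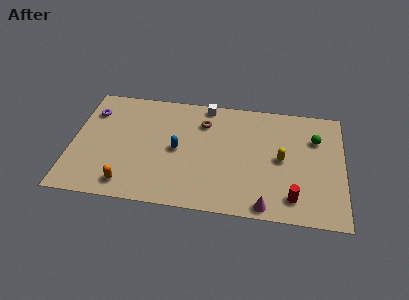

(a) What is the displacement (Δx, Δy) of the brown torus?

(-2.1, 1.2)

The brown torus started near (9.5, 5.4) and ended near (7.4, 6.6).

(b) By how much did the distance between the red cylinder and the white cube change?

+0.7

They were about 7.5 units apart before and 8.2 after — 0.7 units further apart.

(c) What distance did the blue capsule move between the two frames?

0.7

From (5.4, 4.6) to (6.0, 4.3), the blue capsule covered √(0.6² + 0.3²) ≈ 0.7 units.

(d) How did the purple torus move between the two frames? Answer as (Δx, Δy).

(-1.3, -0.3)

From the two frames, the purple torus sits at roughly (2.3, 6.9) before and (1.0, 6.6) after.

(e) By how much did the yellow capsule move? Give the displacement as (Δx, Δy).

(1.0, 2.3)

The yellow capsule started near (10.9, 2.1) and ended near (11.9, 4.4).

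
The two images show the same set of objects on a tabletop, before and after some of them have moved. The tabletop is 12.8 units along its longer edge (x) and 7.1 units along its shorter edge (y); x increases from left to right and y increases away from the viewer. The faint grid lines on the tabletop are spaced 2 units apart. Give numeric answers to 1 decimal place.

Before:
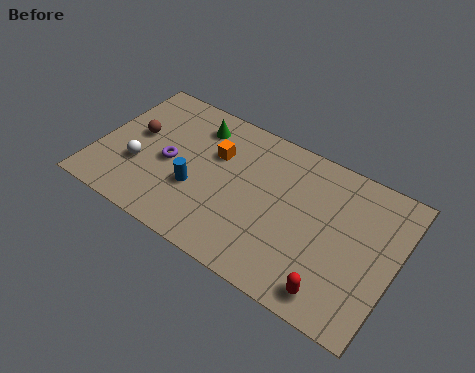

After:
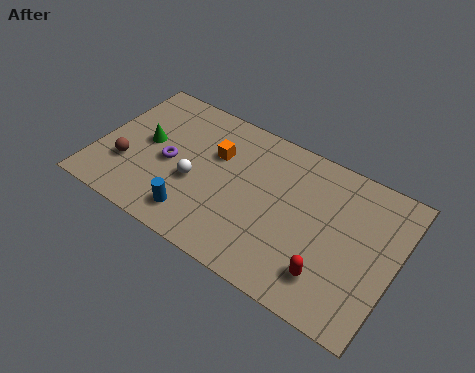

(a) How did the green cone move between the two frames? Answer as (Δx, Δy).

(-1.9, -1.9)

From the two frames, the green cone sits at roughly (3.9, 5.7) before and (2.0, 3.8) after.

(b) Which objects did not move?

the orange cube and the purple torus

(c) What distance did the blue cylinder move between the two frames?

1.3

From (4.4, 2.6) to (4.6, 1.3), the blue cylinder covered √(0.2² + 1.3²) ≈ 1.3 units.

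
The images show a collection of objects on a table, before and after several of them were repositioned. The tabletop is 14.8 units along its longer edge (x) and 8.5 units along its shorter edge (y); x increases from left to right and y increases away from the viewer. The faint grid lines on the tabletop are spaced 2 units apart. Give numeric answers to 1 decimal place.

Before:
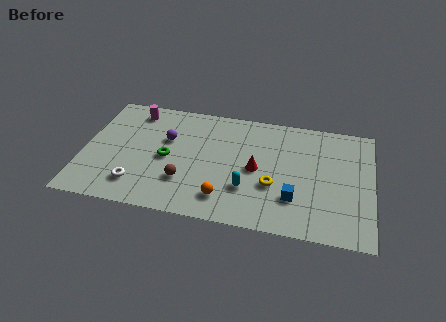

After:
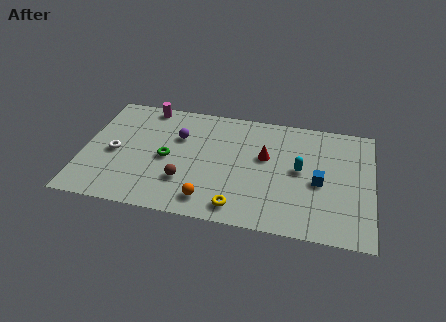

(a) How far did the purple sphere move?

0.7

The purple sphere was near (4.2, 5.4) before and (4.8, 5.7) after, so it travelled √(0.6² + 0.3²) ≈ 0.7 units.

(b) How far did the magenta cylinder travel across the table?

0.8

The magenta cylinder moved from about (2.4, 7.2) to (3.0, 7.7), a distance of √(0.6² + 0.5²) ≈ 0.8.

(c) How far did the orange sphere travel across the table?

0.9

The orange sphere moved from about (7.4, 1.7) to (6.6, 1.4), a distance of √(0.8² + 0.3²) ≈ 0.9.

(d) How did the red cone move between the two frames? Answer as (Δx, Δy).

(0.4, 1.0)

From the two frames, the red cone sits at roughly (8.9, 4.1) before and (9.3, 5.1) after.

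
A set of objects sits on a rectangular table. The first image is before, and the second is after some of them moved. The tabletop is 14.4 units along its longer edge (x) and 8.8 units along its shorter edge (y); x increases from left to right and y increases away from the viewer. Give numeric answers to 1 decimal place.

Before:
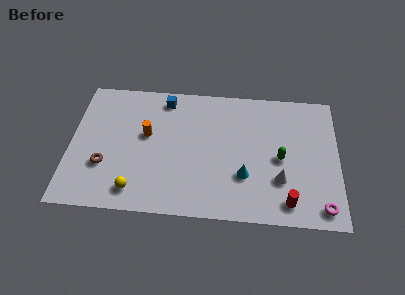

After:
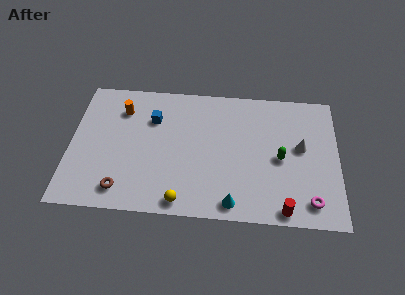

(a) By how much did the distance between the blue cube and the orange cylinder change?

-0.9

They were about 2.7 units apart before and 1.8 after — 0.9 units closer together.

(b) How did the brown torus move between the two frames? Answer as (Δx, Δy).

(1.0, -1.5)

The brown torus started near (1.9, 2.9) and ended near (2.9, 1.4).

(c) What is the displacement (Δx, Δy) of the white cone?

(1.1, 2.2)

From the two frames, the white cone sits at roughly (11.3, 2.7) before and (12.4, 4.9) after.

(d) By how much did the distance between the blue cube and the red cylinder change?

-0.3

The distance was about 9.2 in the first image and 8.9 in the second, so they moved 0.3 units closer together.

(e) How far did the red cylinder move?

0.5

From (11.7, 1.3) to (11.5, 0.8), the red cylinder covered √(0.2² + 0.5²) ≈ 0.5 units.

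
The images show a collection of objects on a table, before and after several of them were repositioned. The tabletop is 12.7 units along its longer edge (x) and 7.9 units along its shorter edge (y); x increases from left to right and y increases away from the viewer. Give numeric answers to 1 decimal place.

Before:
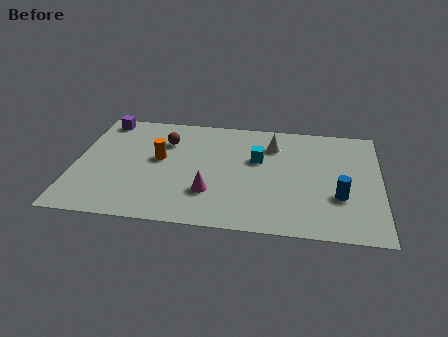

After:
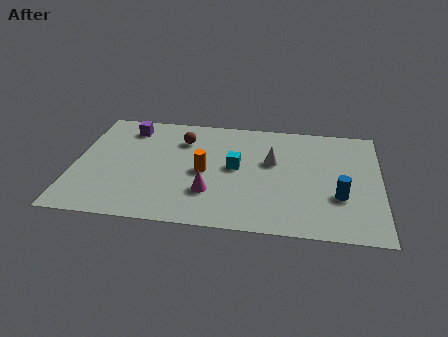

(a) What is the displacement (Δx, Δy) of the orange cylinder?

(1.9, -0.7)

The orange cylinder was at about (3.5, 4.4) and moved to about (5.4, 3.7).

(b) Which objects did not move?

the blue cylinder and the magenta cone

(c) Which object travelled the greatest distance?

the orange cylinder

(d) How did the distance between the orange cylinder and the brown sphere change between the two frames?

+1.1

They were about 1.3 units apart before and 2.4 after — 1.1 units further apart.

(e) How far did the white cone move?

1.2

From (8.2, 6.0) to (8.2, 4.8), the white cone covered √(0.0² + 1.2²) ≈ 1.2 units.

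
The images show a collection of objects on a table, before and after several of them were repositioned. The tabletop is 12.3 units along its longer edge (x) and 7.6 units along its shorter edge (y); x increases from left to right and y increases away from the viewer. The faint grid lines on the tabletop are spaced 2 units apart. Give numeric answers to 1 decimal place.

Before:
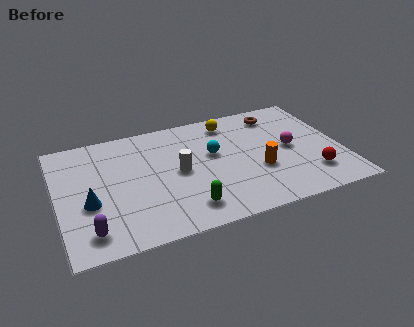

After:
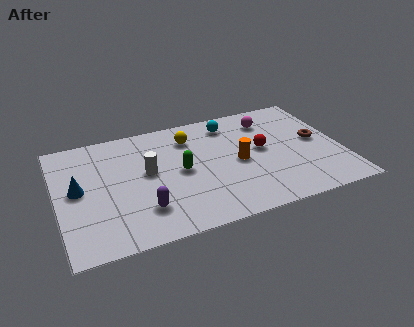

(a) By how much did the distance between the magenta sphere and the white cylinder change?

+0.9

Before: roughly 4.9 units apart; after: 5.8. That's 0.9 units further apart.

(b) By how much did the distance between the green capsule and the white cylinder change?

-0.9

The distance was about 2.4 in the first image and 1.5 in the second, so they moved 0.9 units closer together.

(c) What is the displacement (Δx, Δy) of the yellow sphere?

(-1.8, -0.5)

The yellow sphere was at about (7.7, 6.4) and moved to about (5.9, 5.9).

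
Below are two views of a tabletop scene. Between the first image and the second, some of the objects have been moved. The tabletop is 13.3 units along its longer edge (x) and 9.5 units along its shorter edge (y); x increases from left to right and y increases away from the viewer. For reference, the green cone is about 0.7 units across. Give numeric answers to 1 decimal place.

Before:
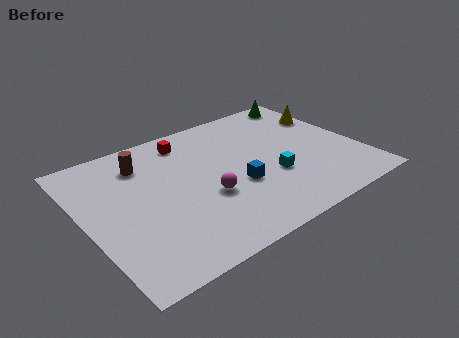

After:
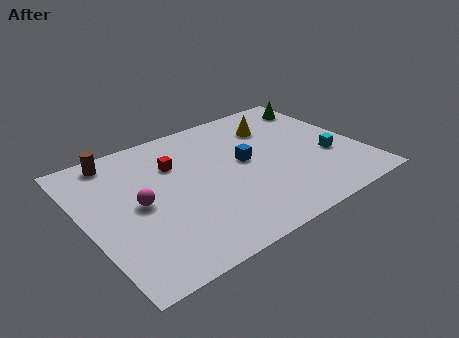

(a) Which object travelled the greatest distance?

the magenta sphere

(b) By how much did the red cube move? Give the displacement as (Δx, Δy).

(-0.9, -1.4)

The red cube started near (5.5, 8.0) and ended near (4.6, 6.6).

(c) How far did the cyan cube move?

2.9

From (8.8, 3.4) to (11.7, 3.5), the cyan cube covered √(2.9² + 0.1²) ≈ 2.9 units.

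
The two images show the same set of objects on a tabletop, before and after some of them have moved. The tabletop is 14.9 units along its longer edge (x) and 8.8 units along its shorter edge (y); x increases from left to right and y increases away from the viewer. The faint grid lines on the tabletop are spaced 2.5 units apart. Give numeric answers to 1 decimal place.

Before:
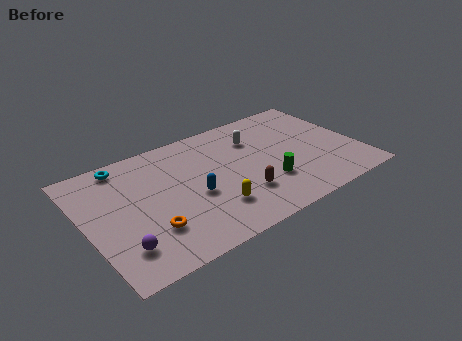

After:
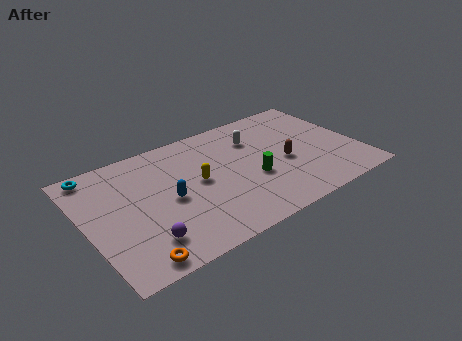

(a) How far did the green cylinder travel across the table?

1.0

The green cylinder was near (9.6, 2.7) before and (8.9, 3.4) after, so it travelled √(0.7² + 0.7²) ≈ 1.0 units.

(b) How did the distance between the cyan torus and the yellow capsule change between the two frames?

-0.7

The distance was about 6.8 in the first image and 6.1 in the second, so they moved 0.7 units closer together.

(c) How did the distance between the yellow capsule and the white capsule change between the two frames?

-1.2

The distance was about 5.1 in the first image and 3.9 in the second, so they moved 1.2 units closer together.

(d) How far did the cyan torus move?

1.5

The cyan torus moved from about (2.5, 7.8) to (1.0, 7.9), a distance of √(1.5² + 0.1²) ≈ 1.5.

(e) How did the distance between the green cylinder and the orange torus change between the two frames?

+0.8

The distance was about 6.5 in the first image and 7.3 in the second, so they moved 0.8 units further apart.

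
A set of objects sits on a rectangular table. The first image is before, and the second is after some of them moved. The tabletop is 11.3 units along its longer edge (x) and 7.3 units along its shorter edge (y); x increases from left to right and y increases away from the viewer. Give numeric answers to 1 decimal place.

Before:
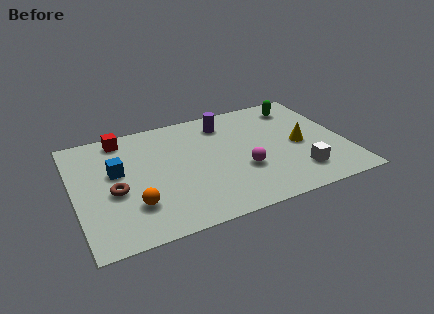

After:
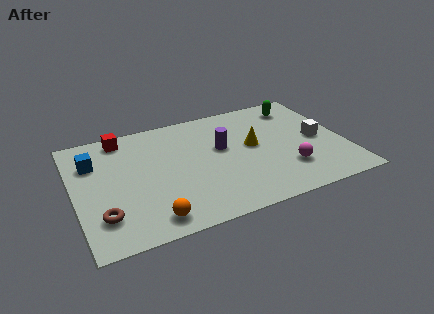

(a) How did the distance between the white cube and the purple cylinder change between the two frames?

-0.9

They were about 5.0 units apart before and 4.1 after — 0.9 units closer together.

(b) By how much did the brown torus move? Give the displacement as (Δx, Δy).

(-0.6, -1.3)

The brown torus was at about (1.6, 3.1) and moved to about (1.0, 1.8).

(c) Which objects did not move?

the red cube and the green capsule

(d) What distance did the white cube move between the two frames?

2.2

From (9.1, 1.6) to (10.2, 3.5), the white cube covered √(1.1² + 1.9²) ≈ 2.2 units.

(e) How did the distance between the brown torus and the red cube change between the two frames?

+1.4

The distance was about 3.4 in the first image and 4.8 in the second, so they moved 1.4 units further apart.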